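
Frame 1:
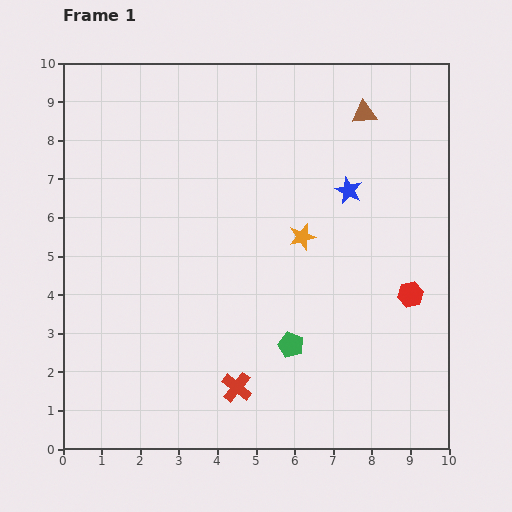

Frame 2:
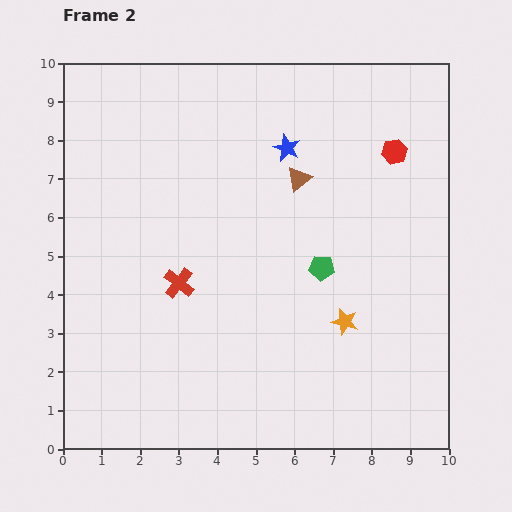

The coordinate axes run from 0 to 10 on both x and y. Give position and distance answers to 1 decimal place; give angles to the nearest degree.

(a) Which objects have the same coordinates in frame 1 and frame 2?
none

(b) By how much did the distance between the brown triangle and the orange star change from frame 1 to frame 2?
+0.3

Distance in frame 1: 3.6. Distance in frame 2: 3.9.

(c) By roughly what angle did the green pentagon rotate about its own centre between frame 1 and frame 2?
17° counter-clockwise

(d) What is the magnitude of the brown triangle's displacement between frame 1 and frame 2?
2.4

The brown triangle moved from (7.8, 8.7) to (6.1, 7.0), a distance of √(1.7² + 1.7²) ≈ 2.4.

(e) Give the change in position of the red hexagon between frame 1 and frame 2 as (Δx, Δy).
(-0.4, 3.7)

The red hexagon was at (9.0, 4.0) in frame 1 and (8.6, 7.7) in frame 2.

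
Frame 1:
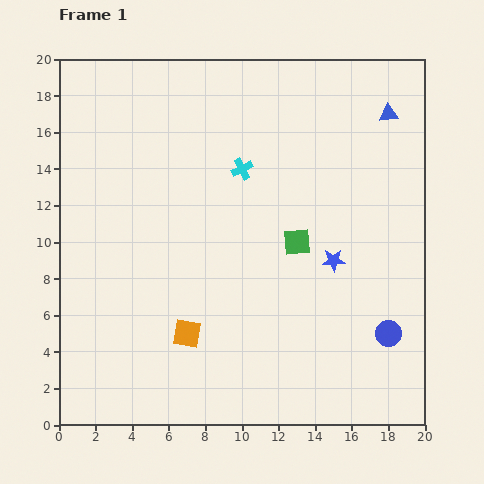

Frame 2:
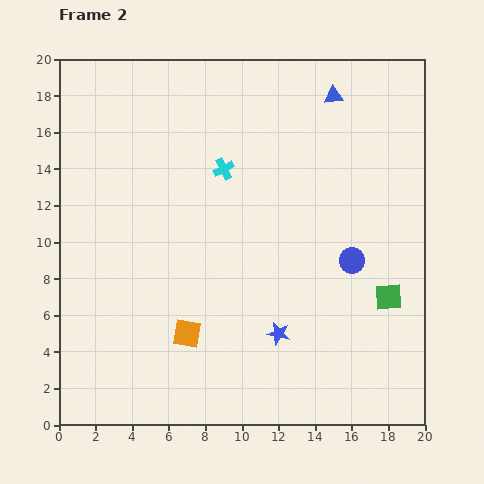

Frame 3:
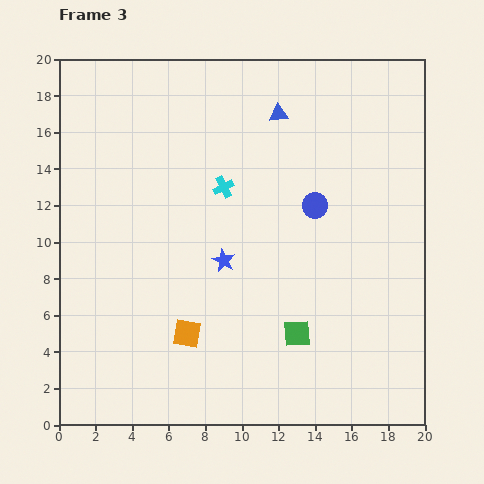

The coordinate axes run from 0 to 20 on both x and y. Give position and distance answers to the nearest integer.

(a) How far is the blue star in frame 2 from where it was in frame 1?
5

The blue star moved from (15, 9) to (12, 5), a distance of √(3² + 4²) ≈ 5.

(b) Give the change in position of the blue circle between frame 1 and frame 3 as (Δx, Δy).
(-4, 7)

The blue circle was at (18, 5) in frame 1 and (14, 12) in frame 3.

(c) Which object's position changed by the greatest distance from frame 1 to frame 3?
the blue circle

(moved 8; next 6)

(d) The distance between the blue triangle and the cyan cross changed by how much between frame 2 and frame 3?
-2

Distance in frame 2: 7. Distance in frame 3: 5.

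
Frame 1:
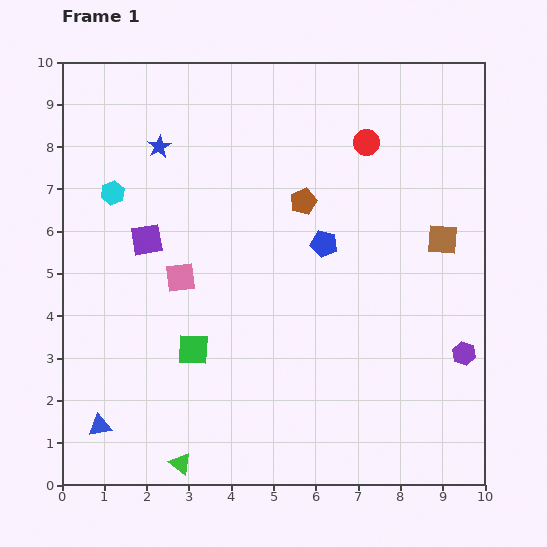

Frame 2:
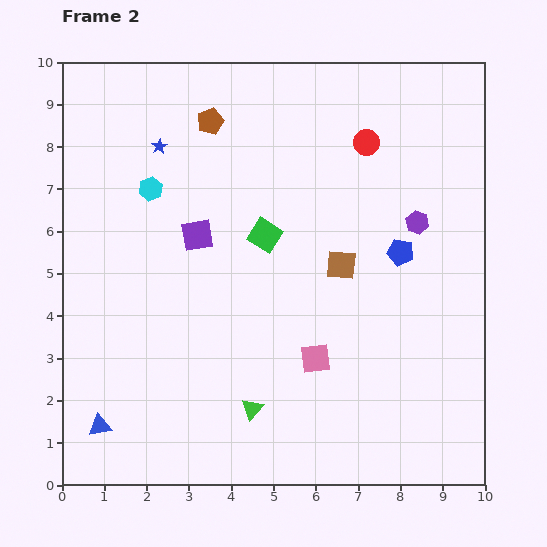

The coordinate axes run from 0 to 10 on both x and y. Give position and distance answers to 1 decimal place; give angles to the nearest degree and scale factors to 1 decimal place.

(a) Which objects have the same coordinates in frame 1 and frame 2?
the red circle, the blue star, the blue triangle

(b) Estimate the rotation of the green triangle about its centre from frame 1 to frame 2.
34° clockwise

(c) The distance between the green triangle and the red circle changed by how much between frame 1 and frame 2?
-1.9

Distance in frame 1: 8.8. Distance in frame 2: 6.9.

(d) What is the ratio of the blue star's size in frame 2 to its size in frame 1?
0.6×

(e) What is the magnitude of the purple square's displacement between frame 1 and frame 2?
1.2

The purple square moved from (2.0, 5.8) to (3.2, 5.9), a distance of √(1.2² + 0.1²) ≈ 1.2.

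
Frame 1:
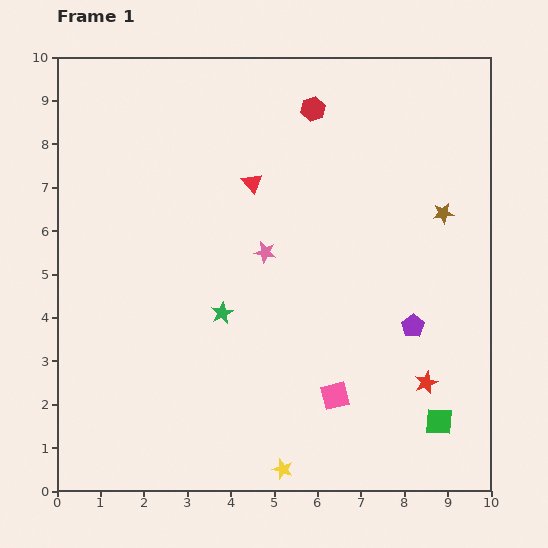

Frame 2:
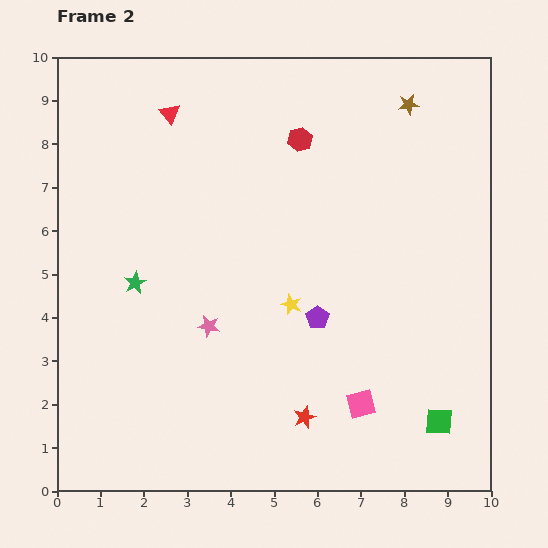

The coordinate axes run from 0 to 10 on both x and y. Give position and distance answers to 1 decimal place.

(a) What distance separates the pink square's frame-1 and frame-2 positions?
0.6

The pink square moved from (6.4, 2.2) to (7.0, 2.0), a distance of √(0.6² + 0.2²) ≈ 0.6.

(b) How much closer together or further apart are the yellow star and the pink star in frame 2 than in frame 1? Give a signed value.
-3.0

Distance in frame 1: 5.0. Distance in frame 2: 2.0.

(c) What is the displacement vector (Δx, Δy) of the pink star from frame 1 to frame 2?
(-1.3, -1.7)

The pink star was at (4.8, 5.5) in frame 1 and (3.5, 3.8) in frame 2.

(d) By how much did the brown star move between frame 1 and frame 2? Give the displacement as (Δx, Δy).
(-0.8, 2.5)

The brown star was at (8.9, 6.4) in frame 1 and (8.1, 8.9) in frame 2.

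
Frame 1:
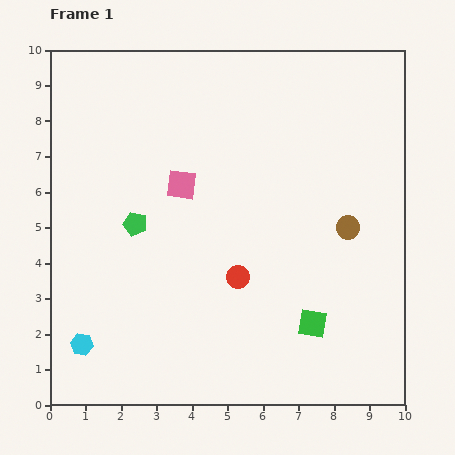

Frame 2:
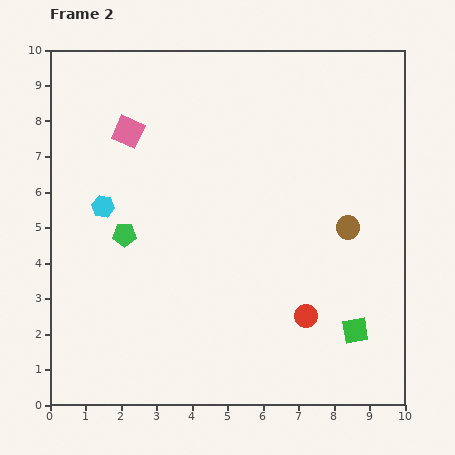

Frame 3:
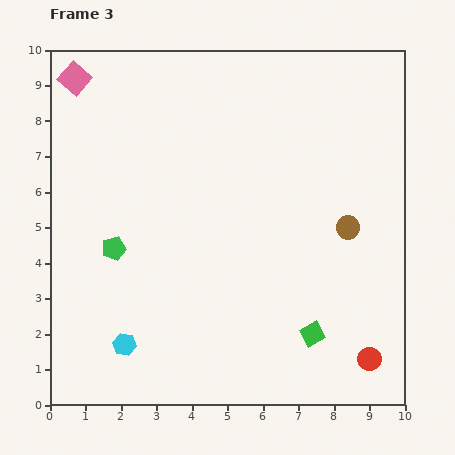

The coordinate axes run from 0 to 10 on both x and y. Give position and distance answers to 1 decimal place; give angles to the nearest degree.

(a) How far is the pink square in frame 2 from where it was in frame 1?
2.1

The pink square moved from (3.7, 6.2) to (2.2, 7.7), a distance of √(1.5² + 1.5²) ≈ 2.1.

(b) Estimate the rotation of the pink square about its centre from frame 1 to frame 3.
33° clockwise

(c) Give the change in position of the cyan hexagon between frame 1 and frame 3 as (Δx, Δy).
(1.2, 0.0)

The cyan hexagon was at (0.9, 1.7) in frame 1 and (2.1, 1.7) in frame 3.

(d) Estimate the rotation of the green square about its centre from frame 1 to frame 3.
38° counter-clockwise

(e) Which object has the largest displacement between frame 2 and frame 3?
the cyan hexagon

(moved 3.9; next 2.2)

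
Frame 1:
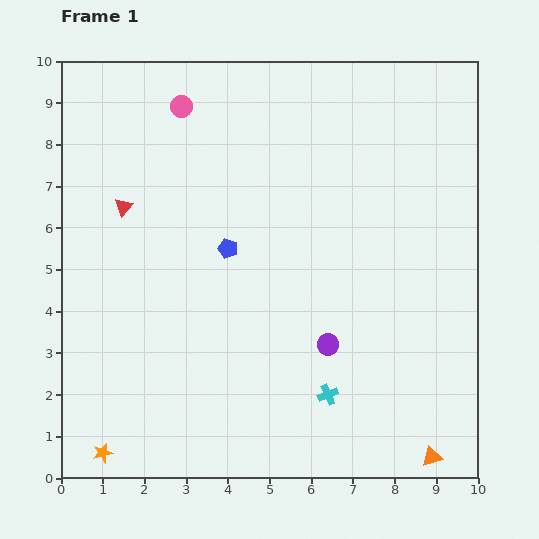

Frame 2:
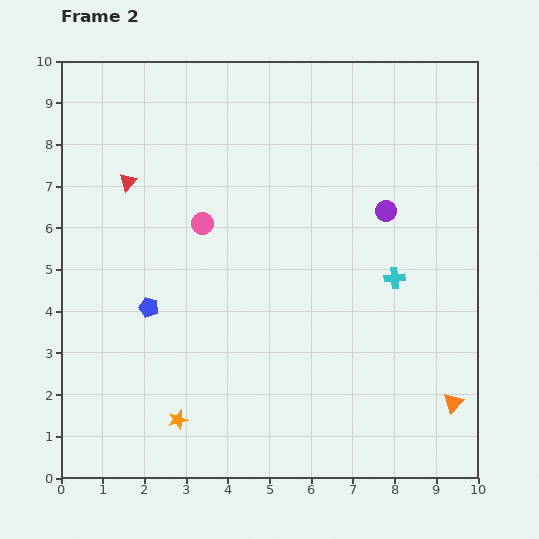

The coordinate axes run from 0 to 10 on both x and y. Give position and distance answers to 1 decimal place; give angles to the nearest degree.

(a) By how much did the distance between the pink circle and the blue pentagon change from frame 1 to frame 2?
-1.2

Distance in frame 1: 3.6. Distance in frame 2: 2.4.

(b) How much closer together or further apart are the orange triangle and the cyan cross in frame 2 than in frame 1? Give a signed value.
+0.4

Distance in frame 1: 2.9. Distance in frame 2: 3.3.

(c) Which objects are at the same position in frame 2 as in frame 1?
none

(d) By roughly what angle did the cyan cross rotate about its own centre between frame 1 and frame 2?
18° clockwise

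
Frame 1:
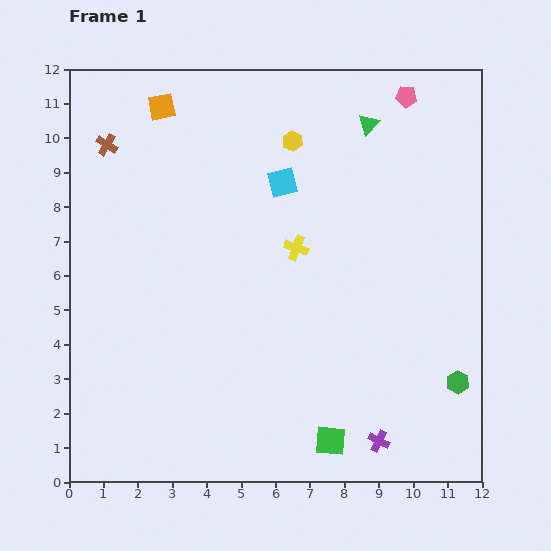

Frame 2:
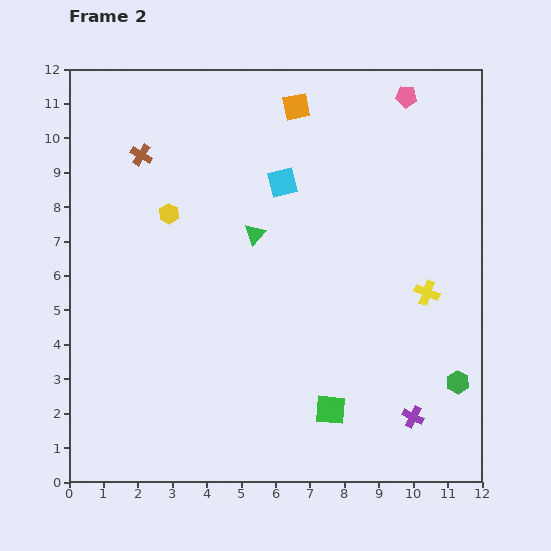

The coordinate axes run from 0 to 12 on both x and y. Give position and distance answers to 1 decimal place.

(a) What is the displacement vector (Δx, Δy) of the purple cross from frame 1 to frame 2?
(1.0, 0.7)

The purple cross was at (9.0, 1.2) in frame 1 and (10.0, 1.9) in frame 2.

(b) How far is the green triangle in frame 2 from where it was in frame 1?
4.6

The green triangle moved from (8.7, 10.4) to (5.4, 7.2), a distance of √(3.3² + 3.2²) ≈ 4.6.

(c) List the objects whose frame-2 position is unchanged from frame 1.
the pink pentagon, the cyan square, the green hexagon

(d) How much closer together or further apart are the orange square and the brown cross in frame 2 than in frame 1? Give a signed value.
+2.8

Distance in frame 1: 1.9. Distance in frame 2: 4.7.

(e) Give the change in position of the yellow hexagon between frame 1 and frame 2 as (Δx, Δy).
(-3.6, -2.1)

The yellow hexagon was at (6.5, 9.9) in frame 1 and (2.9, 7.8) in frame 2.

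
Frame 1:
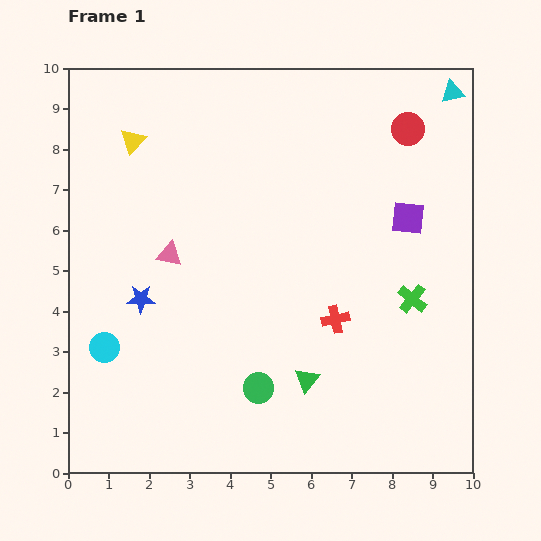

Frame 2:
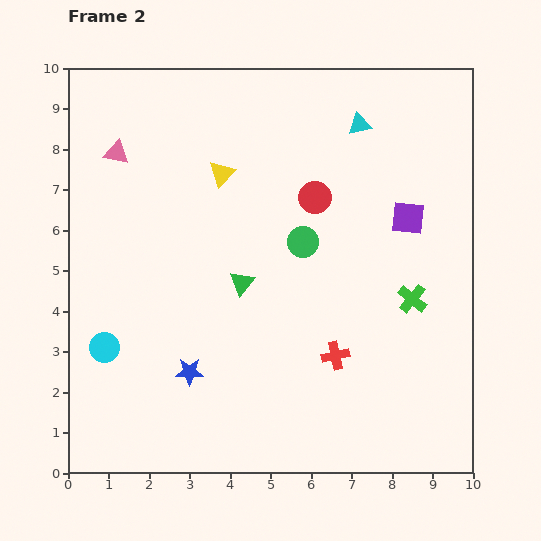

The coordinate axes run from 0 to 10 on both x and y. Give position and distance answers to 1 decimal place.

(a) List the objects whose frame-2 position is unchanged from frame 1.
the green cross, the cyan circle, the purple square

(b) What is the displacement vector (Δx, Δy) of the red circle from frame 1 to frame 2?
(-2.3, -1.7)

The red circle was at (8.4, 8.5) in frame 1 and (6.1, 6.8) in frame 2.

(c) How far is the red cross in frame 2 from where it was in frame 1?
0.9

The red cross moved from (6.6, 3.8) to (6.6, 2.9), a distance of √(0.0² + 0.9²) ≈ 0.9.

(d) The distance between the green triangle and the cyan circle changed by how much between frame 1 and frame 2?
-1.3

Distance in frame 1: 5.1. Distance in frame 2: 3.8.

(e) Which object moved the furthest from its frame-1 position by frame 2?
the green circle

(moved 3.8; next 2.9)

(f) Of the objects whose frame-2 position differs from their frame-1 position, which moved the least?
the red cross

(moved 0.9)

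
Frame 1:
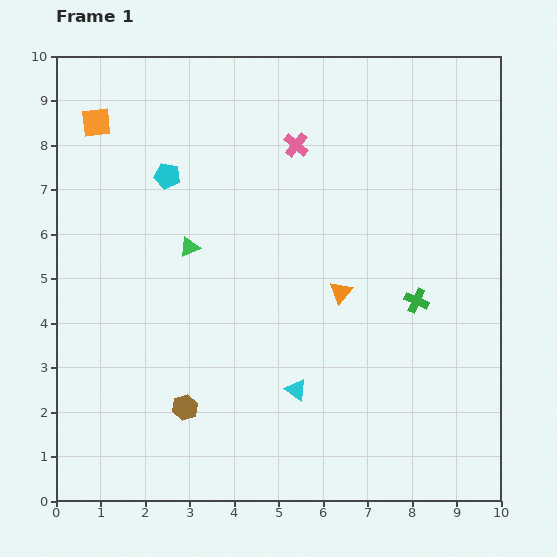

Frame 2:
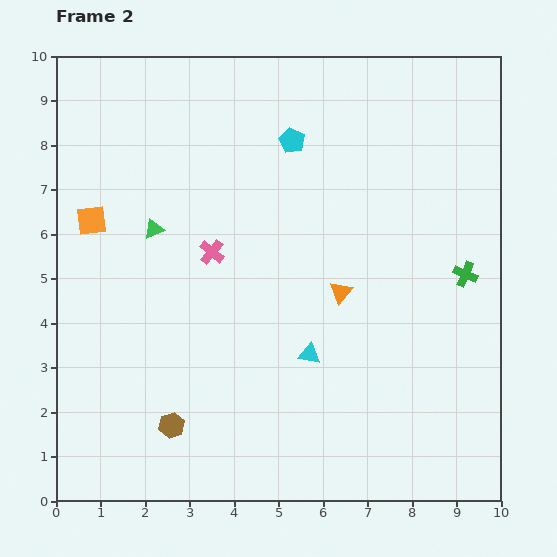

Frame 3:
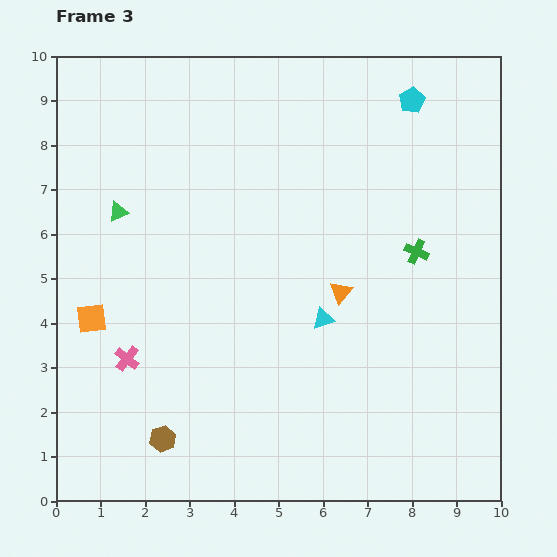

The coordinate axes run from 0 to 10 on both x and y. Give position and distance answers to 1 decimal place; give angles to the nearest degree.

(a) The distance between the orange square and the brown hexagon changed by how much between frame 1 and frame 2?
-1.8

Distance in frame 1: 6.7. Distance in frame 2: 4.9.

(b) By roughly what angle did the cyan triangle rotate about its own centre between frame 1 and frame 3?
53° counter-clockwise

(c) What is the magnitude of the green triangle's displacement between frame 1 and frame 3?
1.8

The green triangle moved from (3.0, 5.7) to (1.4, 6.5), a distance of √(1.6² + 0.8²) ≈ 1.8.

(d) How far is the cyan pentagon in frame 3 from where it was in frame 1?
5.8

The cyan pentagon moved from (2.5, 7.3) to (8.0, 9.0), a distance of √(5.5² + 1.7²) ≈ 5.8.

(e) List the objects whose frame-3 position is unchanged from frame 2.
the orange triangle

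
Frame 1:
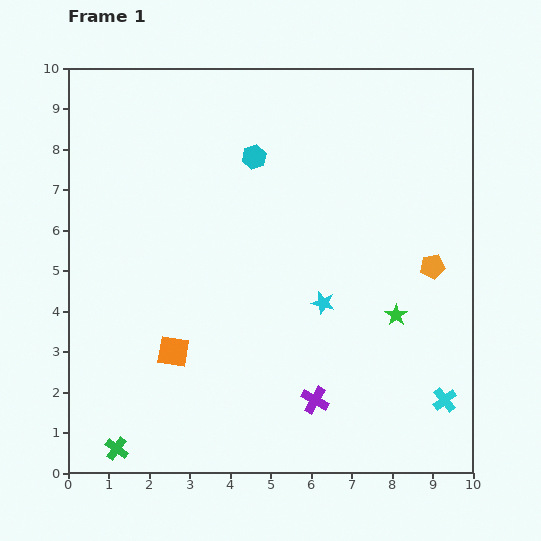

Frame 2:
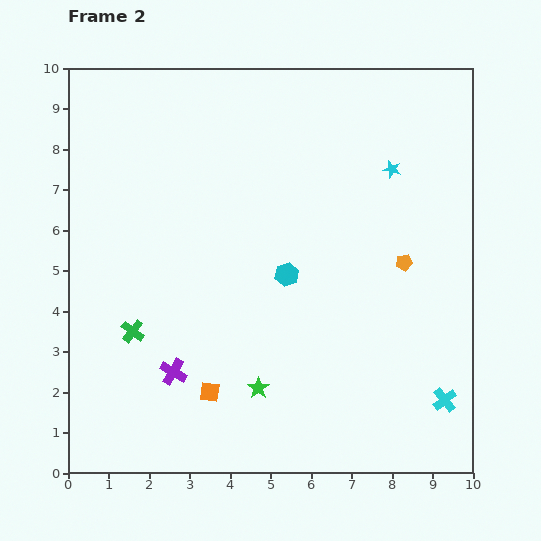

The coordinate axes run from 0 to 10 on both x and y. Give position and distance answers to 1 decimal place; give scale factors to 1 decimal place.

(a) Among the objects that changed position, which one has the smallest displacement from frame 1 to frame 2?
the orange pentagon

(moved 0.7)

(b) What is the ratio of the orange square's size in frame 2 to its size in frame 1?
0.6×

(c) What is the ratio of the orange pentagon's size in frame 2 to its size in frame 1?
0.7×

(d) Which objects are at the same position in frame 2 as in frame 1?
the cyan cross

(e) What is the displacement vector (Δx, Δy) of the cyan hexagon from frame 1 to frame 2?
(0.8, -2.9)

The cyan hexagon was at (4.6, 7.8) in frame 1 and (5.4, 4.9) in frame 2.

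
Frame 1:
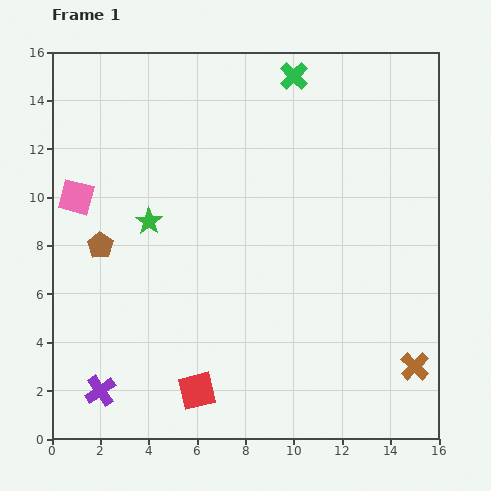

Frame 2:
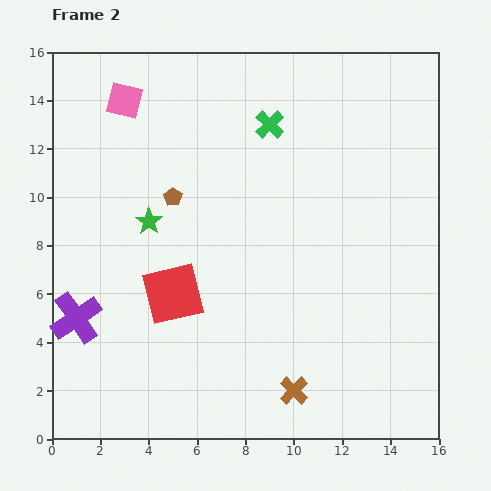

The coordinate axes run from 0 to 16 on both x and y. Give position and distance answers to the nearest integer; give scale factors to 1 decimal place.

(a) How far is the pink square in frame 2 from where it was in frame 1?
4

The pink square moved from (1, 10) to (3, 14), a distance of √(2² + 4²) ≈ 4.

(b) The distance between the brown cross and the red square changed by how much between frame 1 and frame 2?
-3

Distance in frame 1: 9. Distance in frame 2: 6.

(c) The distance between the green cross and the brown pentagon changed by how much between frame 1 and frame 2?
-6

Distance in frame 1: 11. Distance in frame 2: 5.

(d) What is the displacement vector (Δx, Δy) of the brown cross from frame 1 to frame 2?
(-5, -1)

The brown cross was at (15, 3) in frame 1 and (10, 2) in frame 2.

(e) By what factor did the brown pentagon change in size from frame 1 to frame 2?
0.7×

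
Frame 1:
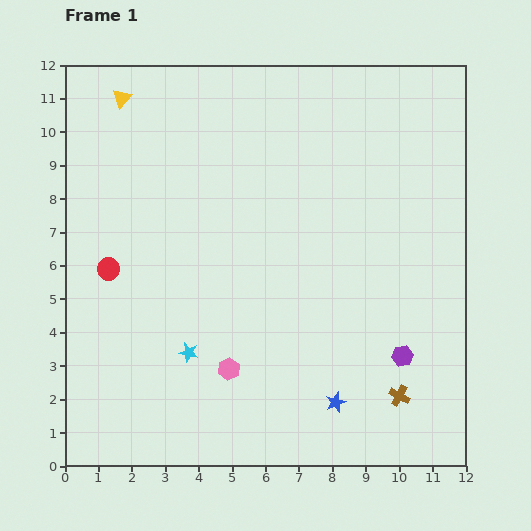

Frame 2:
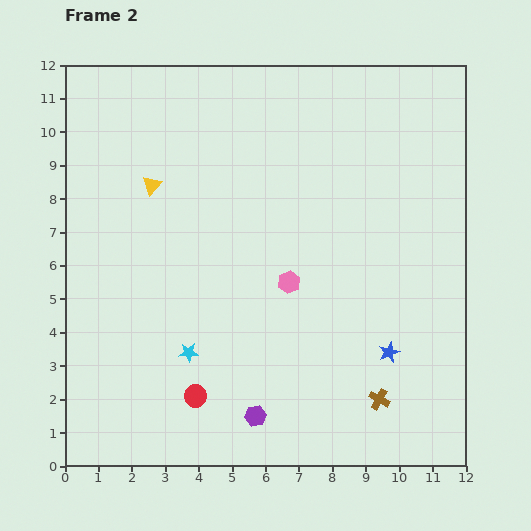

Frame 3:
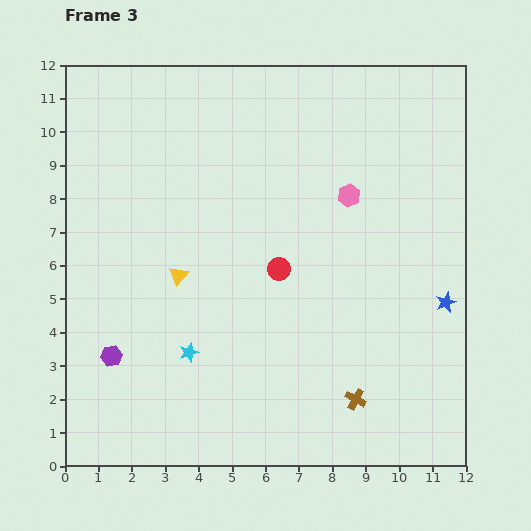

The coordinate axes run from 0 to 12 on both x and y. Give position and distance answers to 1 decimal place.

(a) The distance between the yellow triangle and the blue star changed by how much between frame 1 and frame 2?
-2.4

Distance in frame 1: 11.1. Distance in frame 2: 8.7.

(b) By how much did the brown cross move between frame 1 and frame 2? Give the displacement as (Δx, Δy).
(-0.6, -0.1)

The brown cross was at (10.0, 2.1) in frame 1 and (9.4, 2.0) in frame 2.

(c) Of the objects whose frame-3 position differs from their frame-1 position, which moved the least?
the brown cross

(moved 1.3)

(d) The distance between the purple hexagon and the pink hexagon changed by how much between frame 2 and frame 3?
+4.5

Distance in frame 2: 4.1. Distance in frame 3: 8.6.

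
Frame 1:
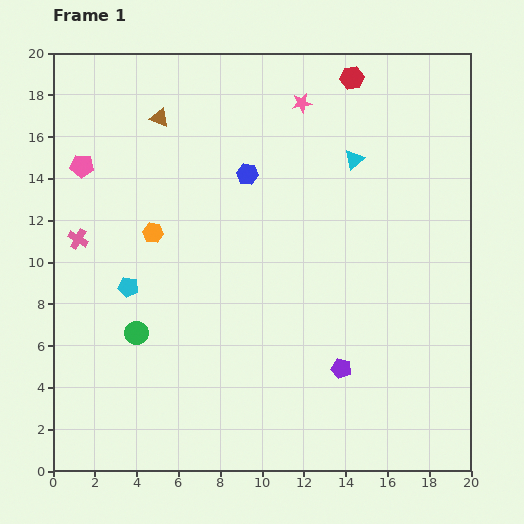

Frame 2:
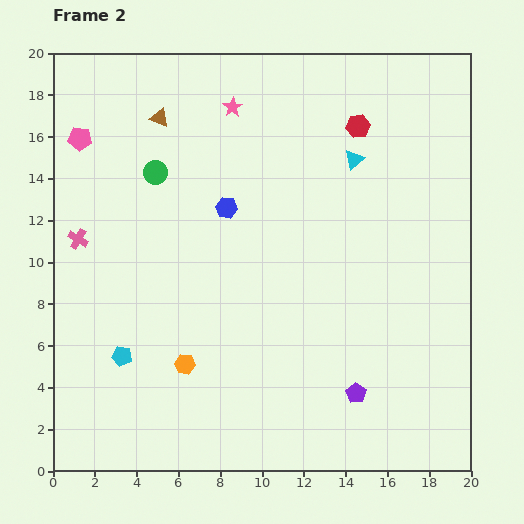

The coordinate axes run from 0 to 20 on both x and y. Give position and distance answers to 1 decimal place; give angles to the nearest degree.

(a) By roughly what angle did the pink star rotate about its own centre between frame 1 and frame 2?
25° counter-clockwise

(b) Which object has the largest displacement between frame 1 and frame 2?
the green circle

(moved 7.8; next 6.5)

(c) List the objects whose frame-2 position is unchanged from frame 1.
the cyan triangle, the brown triangle, the pink cross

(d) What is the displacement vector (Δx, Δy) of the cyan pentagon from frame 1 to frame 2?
(-0.3, -3.3)

The cyan pentagon was at (3.6, 8.8) in frame 1 and (3.3, 5.5) in frame 2.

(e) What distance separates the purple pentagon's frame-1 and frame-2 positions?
1.4

The purple pentagon moved from (13.8, 4.9) to (14.5, 3.7), a distance of √(0.7² + 1.2²) ≈ 1.4.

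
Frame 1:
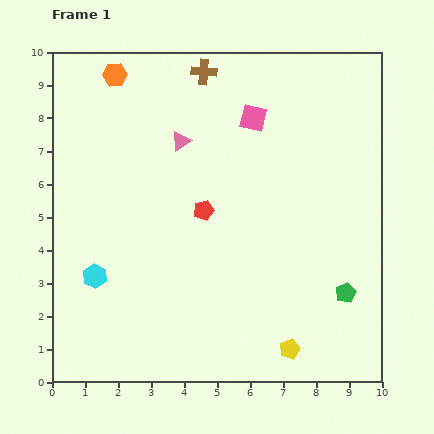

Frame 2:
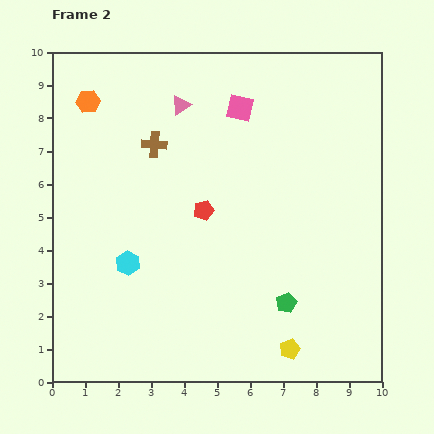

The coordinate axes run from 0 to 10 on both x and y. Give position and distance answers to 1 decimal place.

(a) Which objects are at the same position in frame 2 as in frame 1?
the yellow pentagon, the red pentagon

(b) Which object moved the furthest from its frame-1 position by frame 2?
the brown cross

(moved 2.7; next 1.8)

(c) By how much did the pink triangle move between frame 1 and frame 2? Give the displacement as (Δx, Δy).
(0.0, 1.1)

The pink triangle was at (3.9, 7.3) in frame 1 and (3.9, 8.4) in frame 2.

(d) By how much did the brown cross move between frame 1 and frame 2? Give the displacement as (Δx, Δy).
(-1.5, -2.2)

The brown cross was at (4.6, 9.4) in frame 1 and (3.1, 7.2) in frame 2.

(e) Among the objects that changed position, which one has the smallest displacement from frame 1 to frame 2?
the pink square

(moved 0.5)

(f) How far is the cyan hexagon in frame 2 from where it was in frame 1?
1.1

The cyan hexagon moved from (1.3, 3.2) to (2.3, 3.6), a distance of √(1.0² + 0.4²) ≈ 1.1.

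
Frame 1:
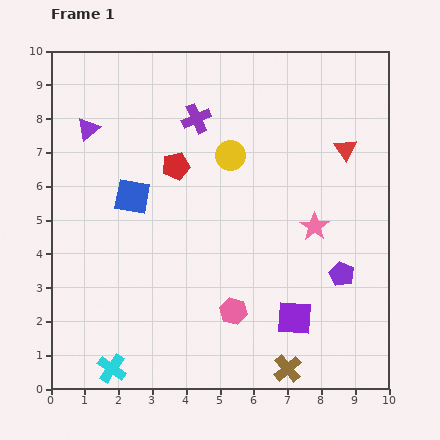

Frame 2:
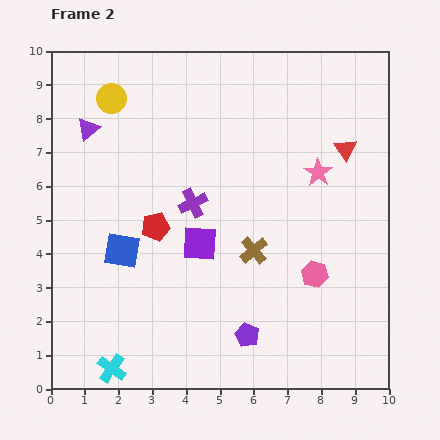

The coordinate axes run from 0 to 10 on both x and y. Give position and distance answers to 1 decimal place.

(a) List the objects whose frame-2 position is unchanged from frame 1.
the red triangle, the cyan cross, the purple triangle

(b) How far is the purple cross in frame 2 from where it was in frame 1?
2.5

The purple cross moved from (4.3, 8.0) to (4.2, 5.5), a distance of √(0.1² + 2.5²) ≈ 2.5.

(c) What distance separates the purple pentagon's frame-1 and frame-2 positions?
3.3

The purple pentagon moved from (8.6, 3.4) to (5.8, 1.6), a distance of √(2.8² + 1.8²) ≈ 3.3.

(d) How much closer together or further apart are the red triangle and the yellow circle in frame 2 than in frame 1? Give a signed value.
+3.7

Distance in frame 1: 3.4. Distance in frame 2: 7.1.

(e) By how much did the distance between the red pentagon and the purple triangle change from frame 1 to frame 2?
+0.7

Distance in frame 1: 2.8. Distance in frame 2: 3.5.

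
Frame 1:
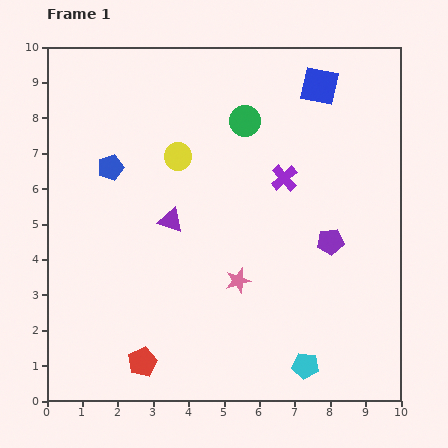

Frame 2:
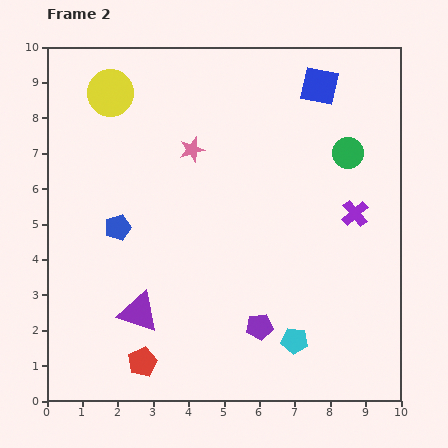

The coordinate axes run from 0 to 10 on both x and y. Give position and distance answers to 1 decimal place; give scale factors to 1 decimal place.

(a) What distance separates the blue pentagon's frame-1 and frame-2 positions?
1.7

The blue pentagon moved from (1.8, 6.6) to (2.0, 4.9), a distance of √(0.2² + 1.7²) ≈ 1.7.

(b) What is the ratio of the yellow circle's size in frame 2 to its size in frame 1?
1.7×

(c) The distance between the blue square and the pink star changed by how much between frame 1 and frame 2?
-2.0

Distance in frame 1: 6.0. Distance in frame 2: 4.0.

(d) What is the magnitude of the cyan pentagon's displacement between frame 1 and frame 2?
0.8

The cyan pentagon moved from (7.3, 1.0) to (7.0, 1.7), a distance of √(0.3² + 0.7²) ≈ 0.8.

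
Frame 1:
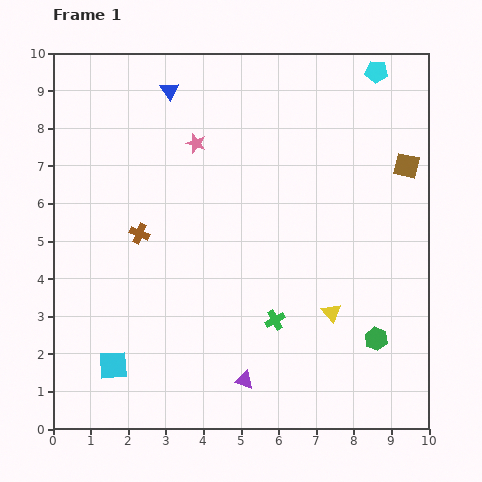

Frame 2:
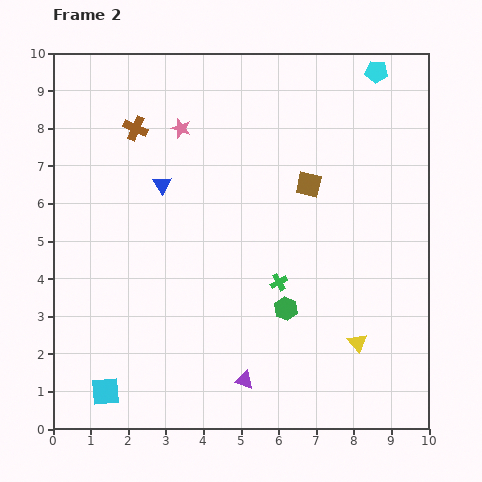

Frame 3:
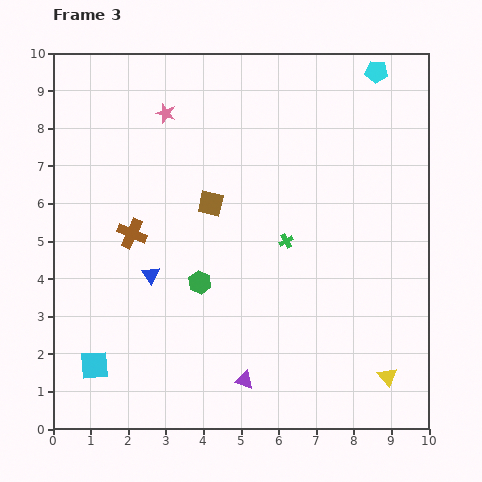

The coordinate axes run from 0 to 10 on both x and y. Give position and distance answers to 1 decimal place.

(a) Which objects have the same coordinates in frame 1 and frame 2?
the cyan pentagon, the purple triangle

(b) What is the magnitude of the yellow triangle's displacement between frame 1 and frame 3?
2.3

The yellow triangle moved from (7.4, 3.1) to (8.9, 1.4), a distance of √(1.5² + 1.7²) ≈ 2.3.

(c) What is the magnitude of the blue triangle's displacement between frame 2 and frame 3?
2.4

The blue triangle moved from (2.9, 6.5) to (2.6, 4.1), a distance of √(0.3² + 2.4²) ≈ 2.4.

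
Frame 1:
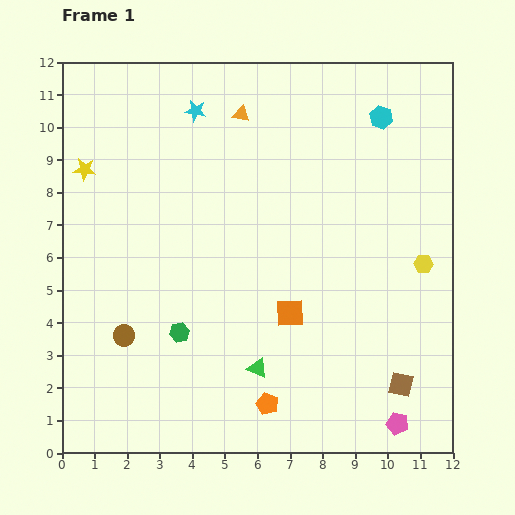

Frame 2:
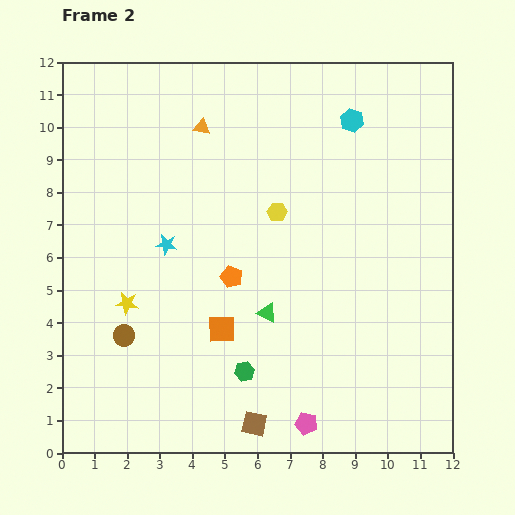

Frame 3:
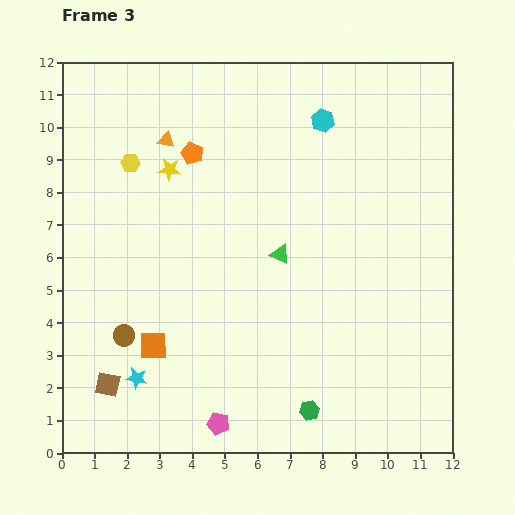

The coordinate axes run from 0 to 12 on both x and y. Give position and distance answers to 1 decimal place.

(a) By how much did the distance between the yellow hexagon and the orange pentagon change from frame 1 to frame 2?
-4.0

Distance in frame 1: 6.4. Distance in frame 2: 2.4.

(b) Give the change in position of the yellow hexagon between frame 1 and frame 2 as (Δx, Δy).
(-4.5, 1.6)

The yellow hexagon was at (11.1, 5.8) in frame 1 and (6.6, 7.4) in frame 2.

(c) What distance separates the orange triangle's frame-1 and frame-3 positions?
2.4

The orange triangle moved from (5.5, 10.4) to (3.2, 9.6), a distance of √(2.3² + 0.8²) ≈ 2.4.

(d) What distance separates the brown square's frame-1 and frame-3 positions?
9.0

The brown square moved from (10.4, 2.1) to (1.4, 2.1), a distance of √(9.0² + 0.0²) ≈ 9.0.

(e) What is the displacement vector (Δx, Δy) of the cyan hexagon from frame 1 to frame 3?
(-1.8, -0.1)

The cyan hexagon was at (9.8, 10.3) in frame 1 and (8.0, 10.2) in frame 3.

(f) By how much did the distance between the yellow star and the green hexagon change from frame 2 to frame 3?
+4.4

Distance in frame 2: 4.2. Distance in frame 3: 8.6.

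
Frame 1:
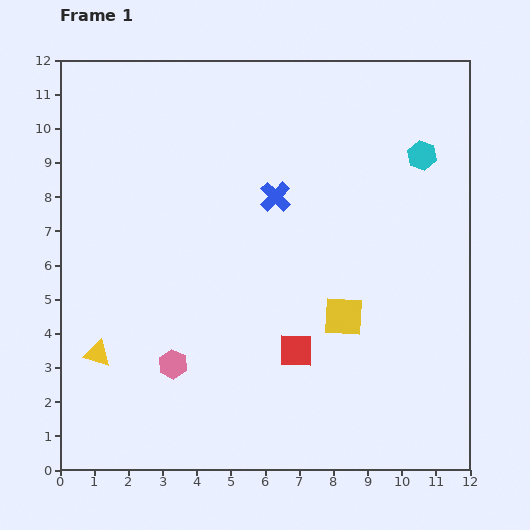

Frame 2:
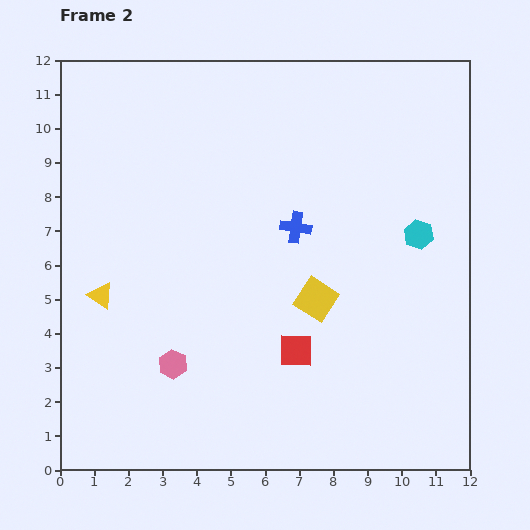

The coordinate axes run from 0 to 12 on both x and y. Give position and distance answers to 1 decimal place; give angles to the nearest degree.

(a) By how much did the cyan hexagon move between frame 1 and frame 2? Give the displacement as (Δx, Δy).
(-0.1, -2.3)

The cyan hexagon was at (10.6, 9.2) in frame 1 and (10.5, 6.9) in frame 2.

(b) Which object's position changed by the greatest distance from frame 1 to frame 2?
the cyan hexagon

(moved 2.3; next 1.7)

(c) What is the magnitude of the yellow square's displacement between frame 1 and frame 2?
0.9

The yellow square moved from (8.3, 4.5) to (7.5, 5.0), a distance of √(0.8² + 0.5²) ≈ 0.9.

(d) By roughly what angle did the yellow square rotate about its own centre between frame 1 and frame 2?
31° clockwise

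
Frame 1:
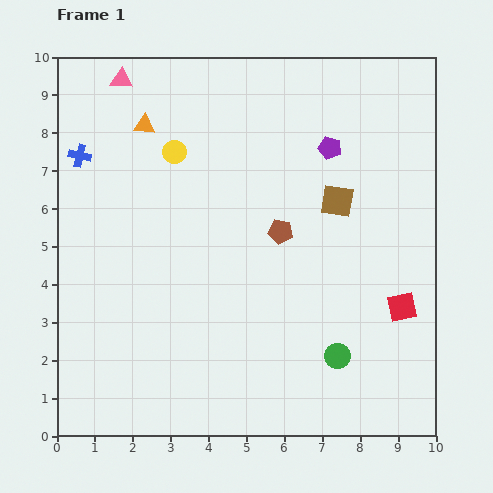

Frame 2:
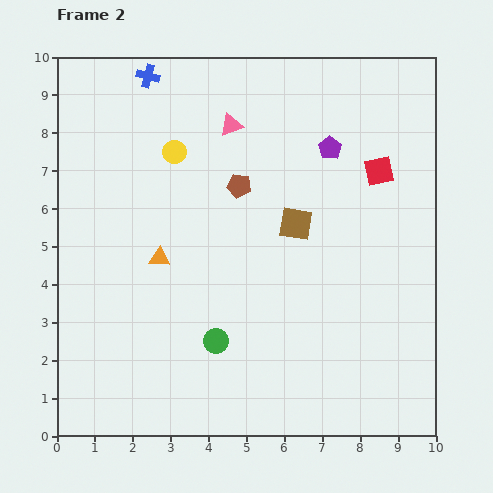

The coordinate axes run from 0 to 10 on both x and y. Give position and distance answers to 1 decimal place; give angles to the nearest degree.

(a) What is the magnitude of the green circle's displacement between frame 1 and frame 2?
3.2

The green circle moved from (7.4, 2.1) to (4.2, 2.5), a distance of √(3.2² + 0.4²) ≈ 3.2.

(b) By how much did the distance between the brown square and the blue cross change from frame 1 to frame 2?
-1.4

Distance in frame 1: 6.9. Distance in frame 2: 5.5.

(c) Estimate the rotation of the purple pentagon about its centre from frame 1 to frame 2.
22° clockwise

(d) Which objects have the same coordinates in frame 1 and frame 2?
the yellow circle, the purple pentagon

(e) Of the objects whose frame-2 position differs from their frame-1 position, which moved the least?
the brown square

(moved 1.3)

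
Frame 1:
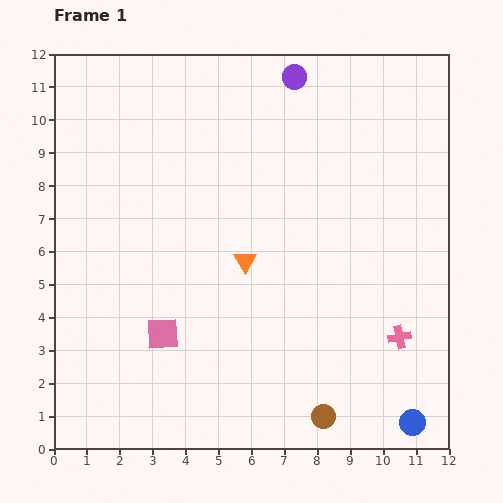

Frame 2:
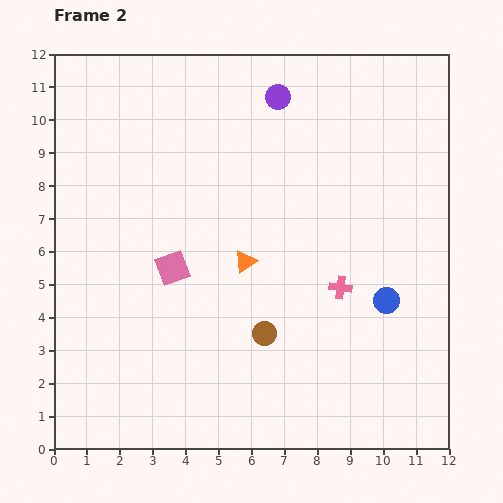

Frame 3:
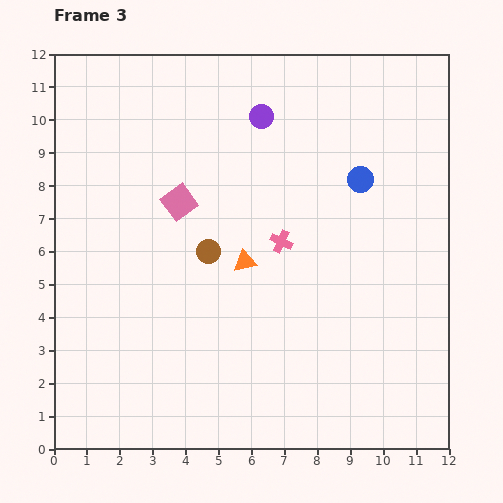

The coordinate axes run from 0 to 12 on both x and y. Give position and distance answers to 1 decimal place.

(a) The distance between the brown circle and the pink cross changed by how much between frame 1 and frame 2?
-0.6

Distance in frame 1: 3.3. Distance in frame 2: 2.7.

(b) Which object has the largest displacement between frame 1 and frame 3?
the blue circle

(moved 7.6; next 6.1)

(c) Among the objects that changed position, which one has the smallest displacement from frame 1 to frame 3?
the purple circle

(moved 1.6)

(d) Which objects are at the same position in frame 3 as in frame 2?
the orange triangle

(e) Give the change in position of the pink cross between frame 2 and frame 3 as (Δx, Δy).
(-1.8, 1.4)

The pink cross was at (8.7, 4.9) in frame 2 and (6.9, 6.3) in frame 3.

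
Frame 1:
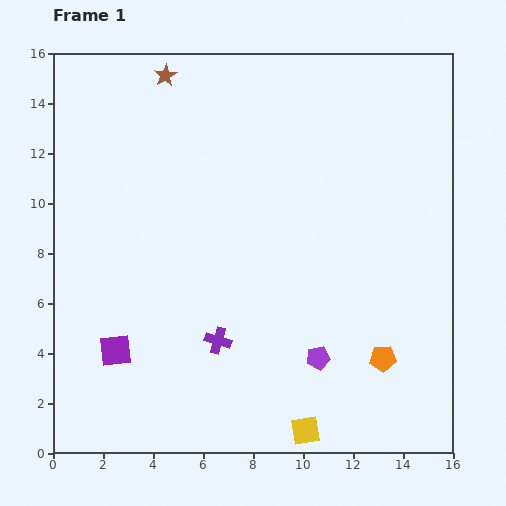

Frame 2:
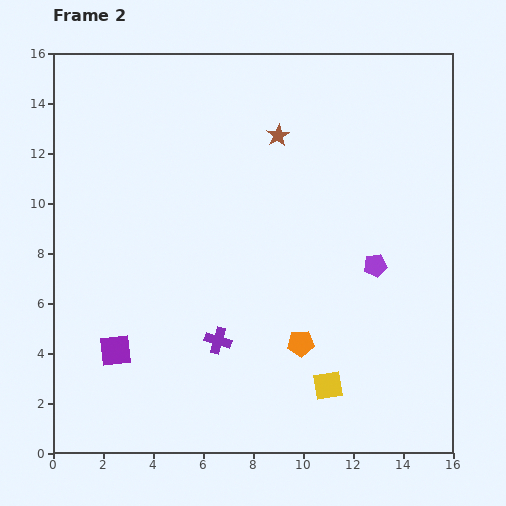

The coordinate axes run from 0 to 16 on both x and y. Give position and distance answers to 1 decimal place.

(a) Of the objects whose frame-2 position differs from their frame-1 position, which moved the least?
the yellow square

(moved 2.0)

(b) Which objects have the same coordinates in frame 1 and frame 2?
the purple square, the purple cross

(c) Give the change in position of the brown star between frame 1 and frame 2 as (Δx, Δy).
(4.5, -2.4)

The brown star was at (4.5, 15.1) in frame 1 and (9.0, 12.7) in frame 2.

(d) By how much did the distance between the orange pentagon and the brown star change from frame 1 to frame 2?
-6.0

Distance in frame 1: 14.3. Distance in frame 2: 8.3.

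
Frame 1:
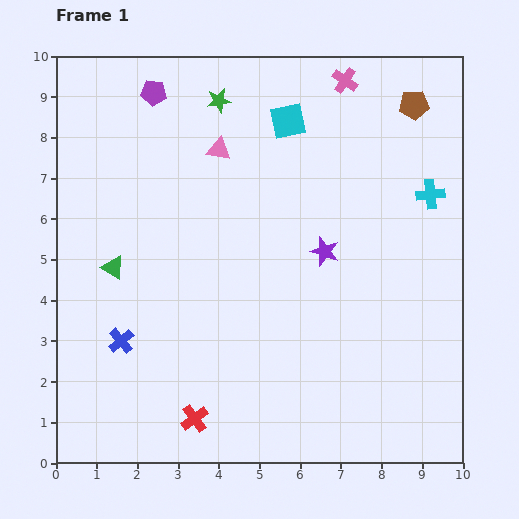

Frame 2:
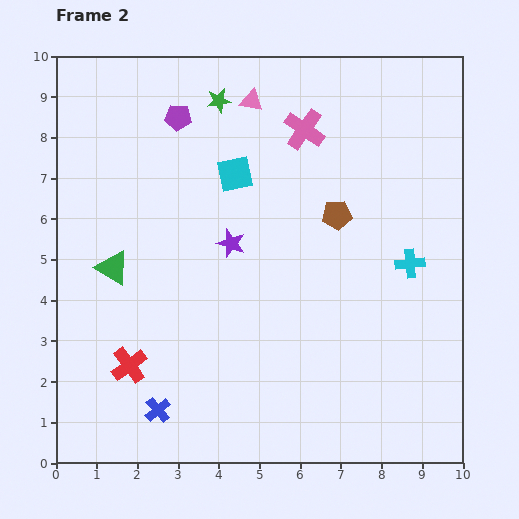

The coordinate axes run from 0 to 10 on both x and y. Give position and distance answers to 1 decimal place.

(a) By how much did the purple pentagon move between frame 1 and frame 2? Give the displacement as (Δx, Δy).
(0.6, -0.6)

The purple pentagon was at (2.4, 9.1) in frame 1 and (3.0, 8.5) in frame 2.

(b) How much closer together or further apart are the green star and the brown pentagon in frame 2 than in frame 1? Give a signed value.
-0.8

Distance in frame 1: 4.8. Distance in frame 2: 4.0.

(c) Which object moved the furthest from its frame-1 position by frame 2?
the brown pentagon

(moved 3.3; next 2.3)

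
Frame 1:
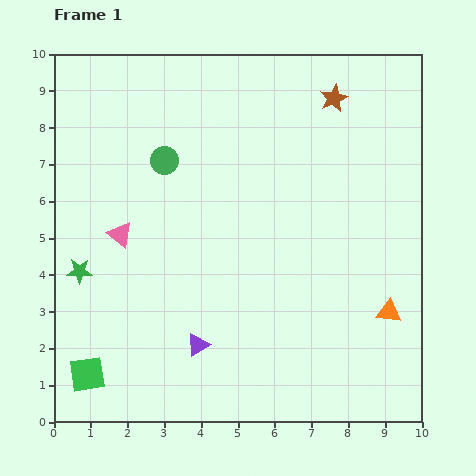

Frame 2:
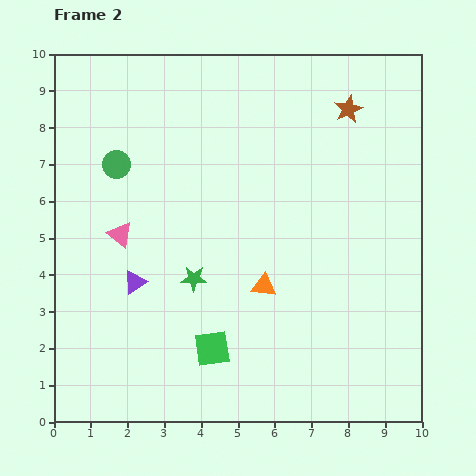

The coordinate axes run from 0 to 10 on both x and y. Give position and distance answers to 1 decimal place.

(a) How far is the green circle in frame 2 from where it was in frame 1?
1.3

The green circle moved from (3.0, 7.1) to (1.7, 7.0), a distance of √(1.3² + 0.1²) ≈ 1.3.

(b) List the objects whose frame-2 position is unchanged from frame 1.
the pink triangle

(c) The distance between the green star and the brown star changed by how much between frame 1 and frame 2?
-2.1

Distance in frame 1: 8.3. Distance in frame 2: 6.2.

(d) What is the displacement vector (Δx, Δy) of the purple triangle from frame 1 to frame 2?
(-1.7, 1.7)

The purple triangle was at (3.9, 2.1) in frame 1 and (2.2, 3.8) in frame 2.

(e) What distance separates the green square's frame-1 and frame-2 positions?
3.5

The green square moved from (0.9, 1.3) to (4.3, 2.0), a distance of √(3.4² + 0.7²) ≈ 3.5.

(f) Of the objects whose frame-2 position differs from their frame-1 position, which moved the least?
the brown star

(moved 0.5)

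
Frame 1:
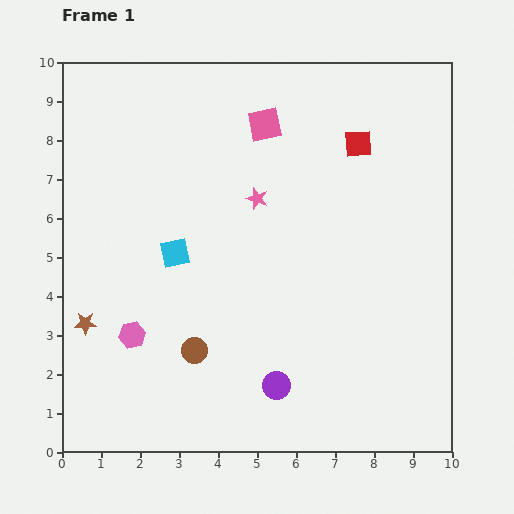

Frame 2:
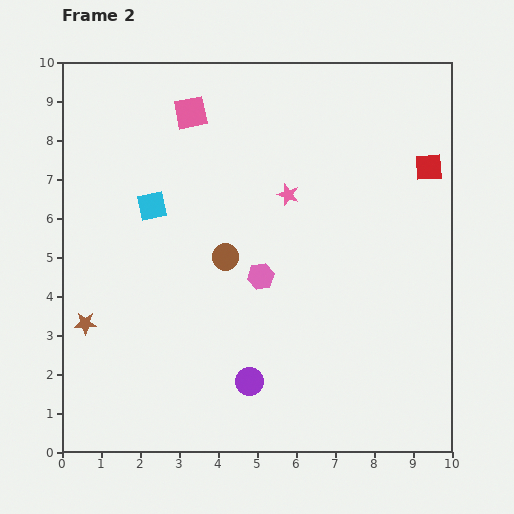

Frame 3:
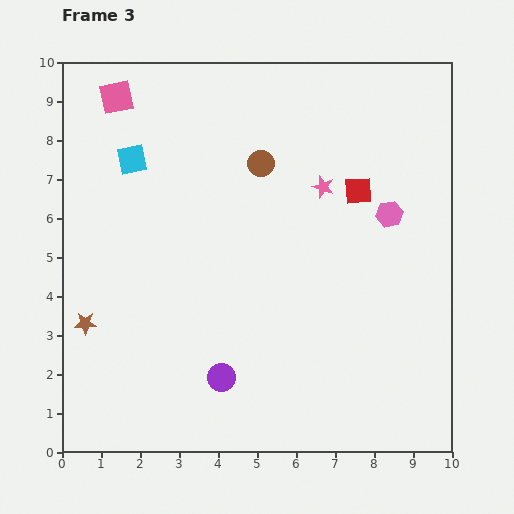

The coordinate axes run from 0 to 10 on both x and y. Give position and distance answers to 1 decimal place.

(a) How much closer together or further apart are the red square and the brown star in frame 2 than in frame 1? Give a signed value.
+1.3

Distance in frame 1: 8.4. Distance in frame 2: 9.7.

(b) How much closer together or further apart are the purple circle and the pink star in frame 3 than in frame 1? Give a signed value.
+0.7

Distance in frame 1: 4.8. Distance in frame 3: 5.5.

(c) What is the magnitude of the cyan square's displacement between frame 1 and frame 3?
2.6

The cyan square moved from (2.9, 5.1) to (1.8, 7.5), a distance of √(1.1² + 2.4²) ≈ 2.6.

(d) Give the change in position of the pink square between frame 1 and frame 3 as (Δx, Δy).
(-3.8, 0.7)

The pink square was at (5.2, 8.4) in frame 1 and (1.4, 9.1) in frame 3.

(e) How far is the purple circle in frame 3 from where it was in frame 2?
0.7

The purple circle moved from (4.8, 1.8) to (4.1, 1.9), a distance of √(0.7² + 0.1²) ≈ 0.7.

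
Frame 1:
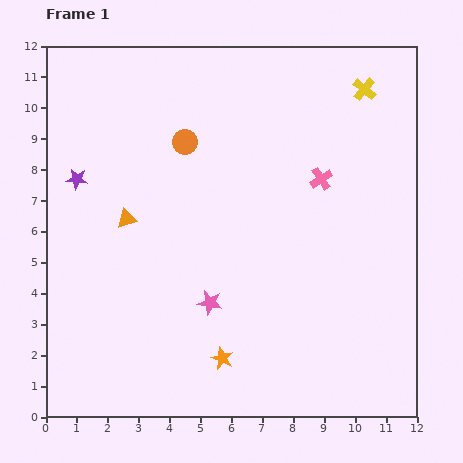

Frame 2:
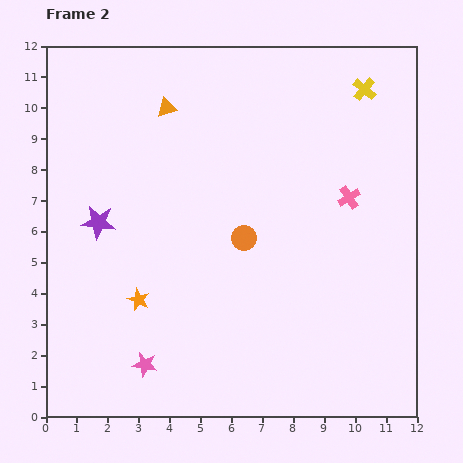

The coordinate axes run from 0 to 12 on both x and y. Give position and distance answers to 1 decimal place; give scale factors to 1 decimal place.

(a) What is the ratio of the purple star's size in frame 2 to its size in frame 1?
1.6×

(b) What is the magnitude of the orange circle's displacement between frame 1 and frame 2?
3.6

The orange circle moved from (4.5, 8.9) to (6.4, 5.8), a distance of √(1.9² + 3.1²) ≈ 3.6.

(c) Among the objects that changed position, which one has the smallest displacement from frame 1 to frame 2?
the pink cross

(moved 1.1)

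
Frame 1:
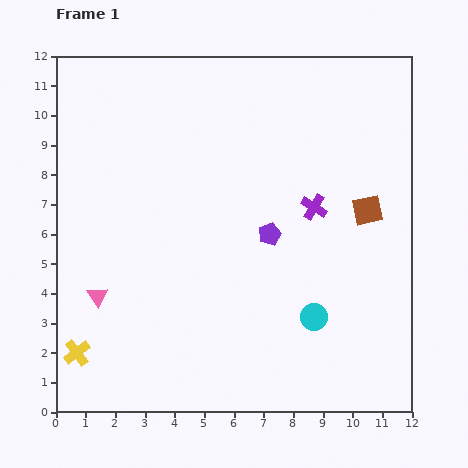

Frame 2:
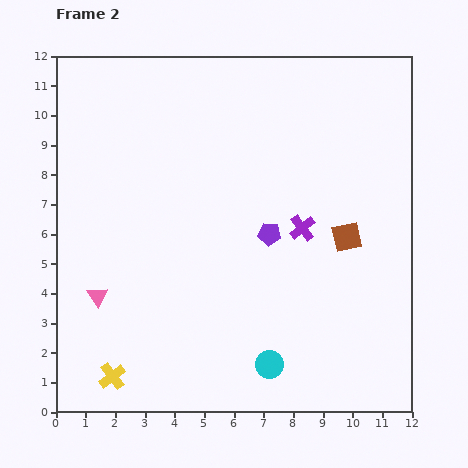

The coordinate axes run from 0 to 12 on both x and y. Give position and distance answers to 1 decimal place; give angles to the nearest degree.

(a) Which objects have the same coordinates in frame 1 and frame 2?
the pink triangle, the purple pentagon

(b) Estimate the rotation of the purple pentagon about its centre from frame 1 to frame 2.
26° clockwise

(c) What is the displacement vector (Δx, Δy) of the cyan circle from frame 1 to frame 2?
(-1.5, -1.6)

The cyan circle was at (8.7, 3.2) in frame 1 and (7.2, 1.6) in frame 2.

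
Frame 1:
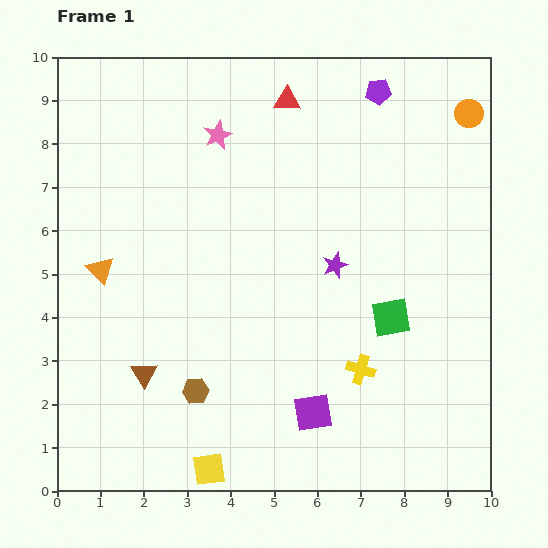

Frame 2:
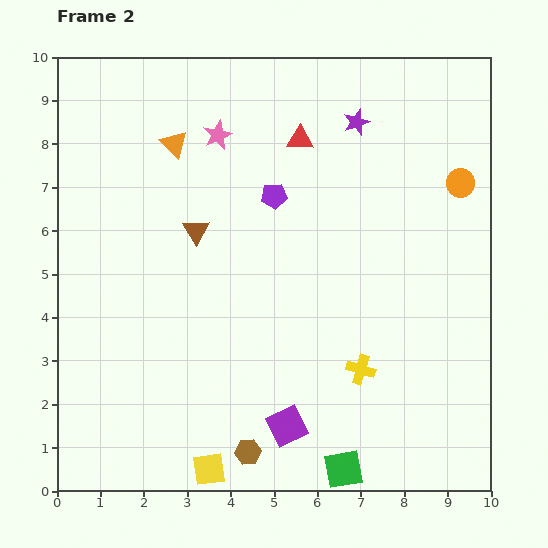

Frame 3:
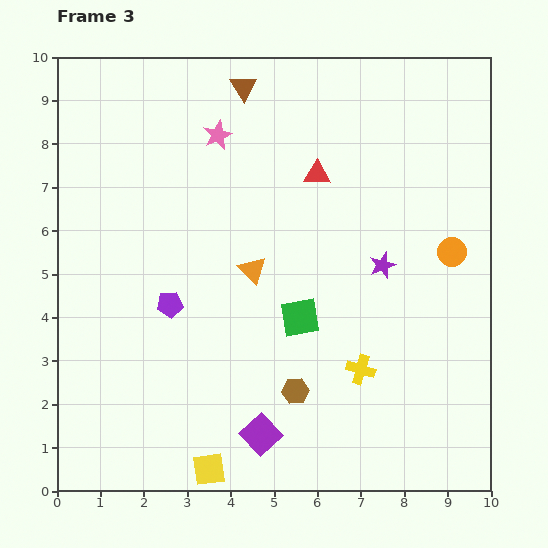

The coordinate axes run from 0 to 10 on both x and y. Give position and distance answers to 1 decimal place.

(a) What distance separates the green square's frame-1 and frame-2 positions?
3.7

The green square moved from (7.7, 4.0) to (6.6, 0.5), a distance of √(1.1² + 3.5²) ≈ 3.7.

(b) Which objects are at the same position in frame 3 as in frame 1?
the pink star, the yellow square, the yellow cross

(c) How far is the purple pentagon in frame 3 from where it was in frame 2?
3.5

The purple pentagon moved from (5.0, 6.8) to (2.6, 4.3), a distance of √(2.4² + 2.5²) ≈ 3.5.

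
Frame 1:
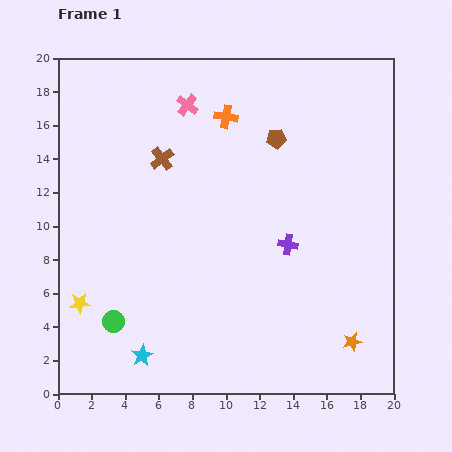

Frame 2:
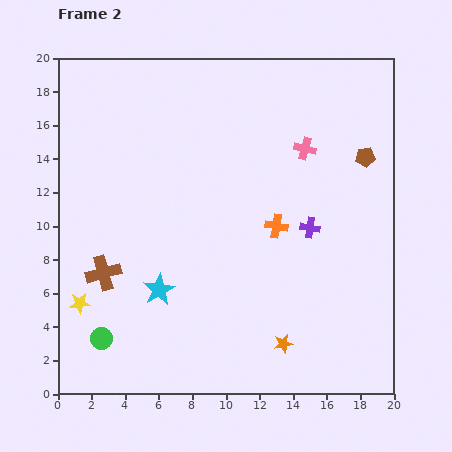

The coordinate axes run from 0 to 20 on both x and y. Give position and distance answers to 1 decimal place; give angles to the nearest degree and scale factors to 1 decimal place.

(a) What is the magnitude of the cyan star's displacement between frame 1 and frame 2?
4.0

The cyan star moved from (5.0, 2.3) to (6.0, 6.2), a distance of √(1.0² + 3.9²) ≈ 4.0.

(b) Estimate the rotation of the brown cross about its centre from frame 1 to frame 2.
22° clockwise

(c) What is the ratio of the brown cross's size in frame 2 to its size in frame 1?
1.5×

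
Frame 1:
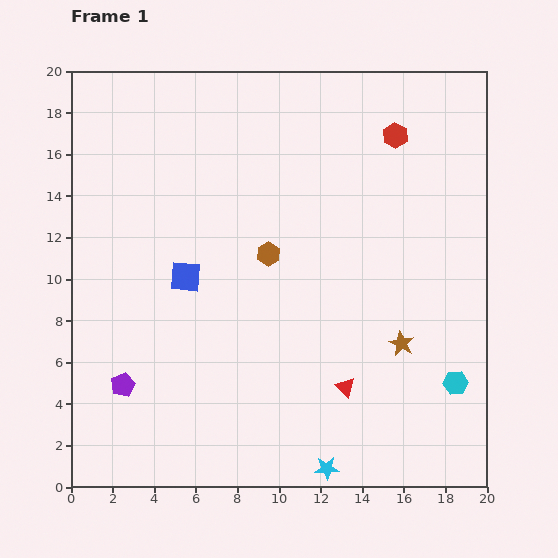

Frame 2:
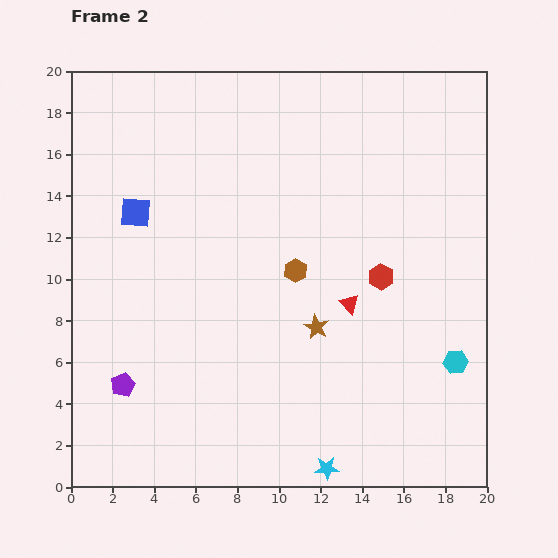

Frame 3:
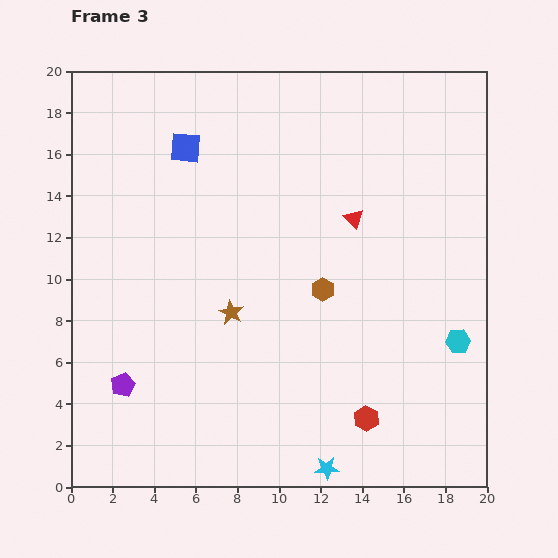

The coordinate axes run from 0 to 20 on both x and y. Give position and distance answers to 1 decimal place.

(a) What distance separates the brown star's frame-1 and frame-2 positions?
4.2

The brown star moved from (15.9, 6.9) to (11.8, 7.7), a distance of √(4.1² + 0.8²) ≈ 4.2.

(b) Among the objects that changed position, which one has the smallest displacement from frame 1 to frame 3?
the cyan hexagon

(moved 2.0)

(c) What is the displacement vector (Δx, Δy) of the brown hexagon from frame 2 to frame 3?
(1.3, -0.9)

The brown hexagon was at (10.8, 10.4) in frame 2 and (12.1, 9.5) in frame 3.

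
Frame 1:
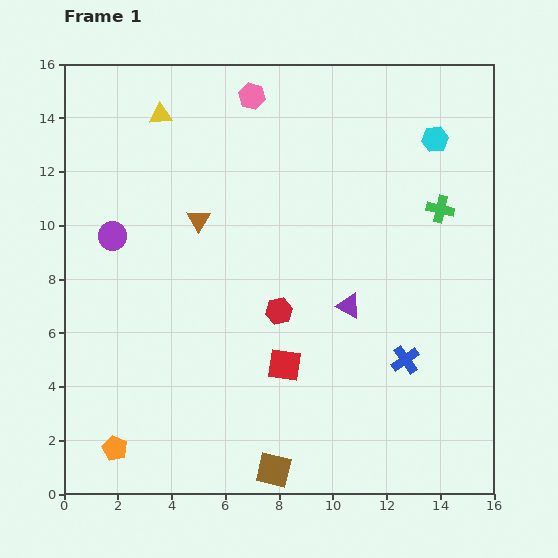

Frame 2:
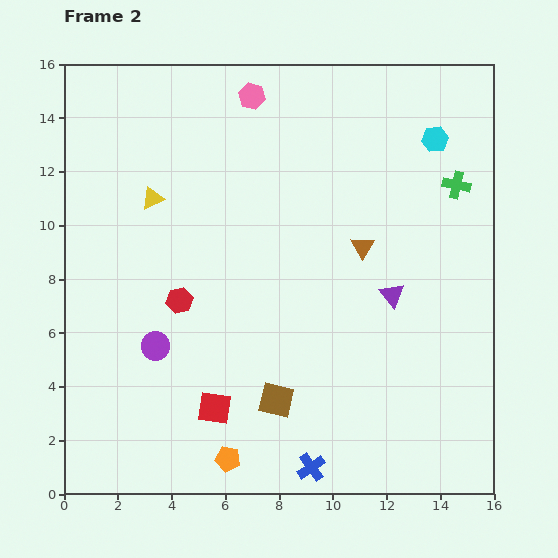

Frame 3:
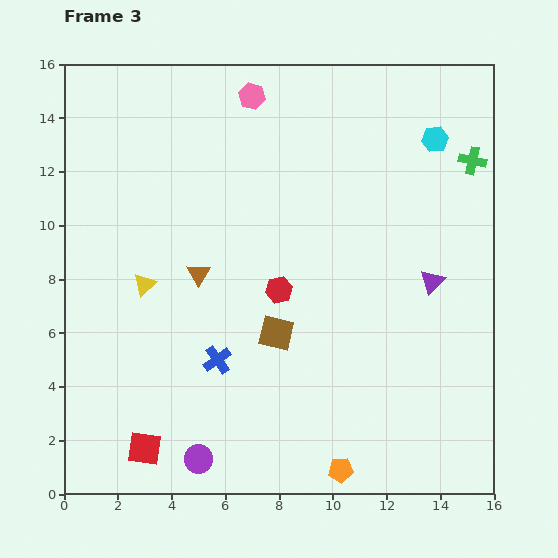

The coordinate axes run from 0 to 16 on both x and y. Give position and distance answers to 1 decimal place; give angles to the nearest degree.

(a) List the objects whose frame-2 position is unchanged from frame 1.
the cyan hexagon, the pink hexagon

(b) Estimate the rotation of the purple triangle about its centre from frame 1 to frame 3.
47° clockwise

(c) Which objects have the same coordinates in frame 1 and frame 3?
the cyan hexagon, the pink hexagon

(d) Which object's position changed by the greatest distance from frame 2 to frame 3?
the brown triangle

(moved 6.2; next 5.3)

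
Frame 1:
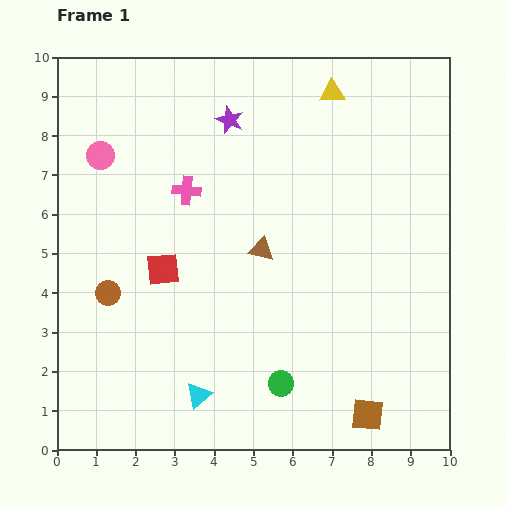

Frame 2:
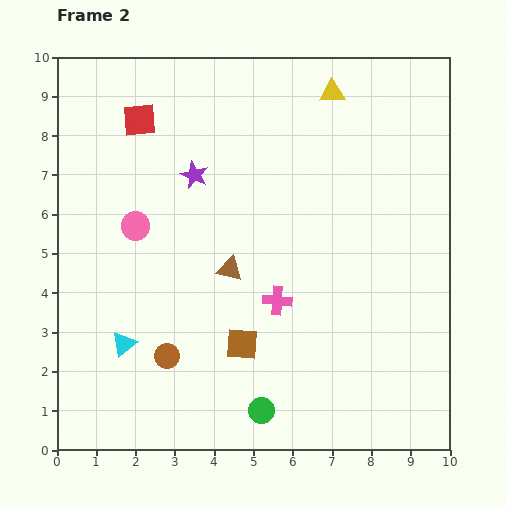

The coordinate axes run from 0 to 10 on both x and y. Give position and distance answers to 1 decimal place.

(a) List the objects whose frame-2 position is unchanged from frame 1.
the yellow triangle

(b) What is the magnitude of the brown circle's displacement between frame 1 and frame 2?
2.2

The brown circle moved from (1.3, 4.0) to (2.8, 2.4), a distance of √(1.5² + 1.6²) ≈ 2.2.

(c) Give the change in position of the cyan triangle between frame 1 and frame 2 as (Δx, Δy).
(-1.9, 1.3)

The cyan triangle was at (3.6, 1.4) in frame 1 and (1.7, 2.7) in frame 2.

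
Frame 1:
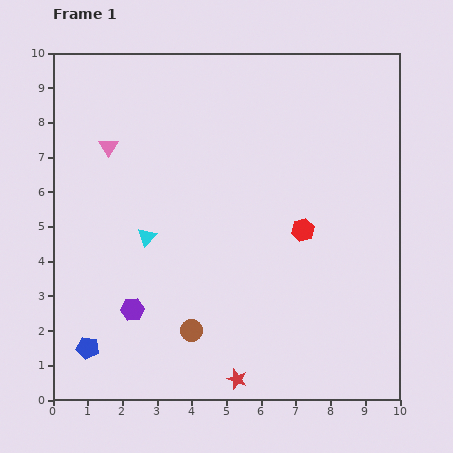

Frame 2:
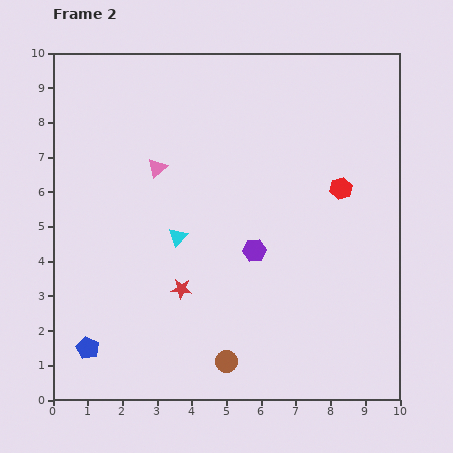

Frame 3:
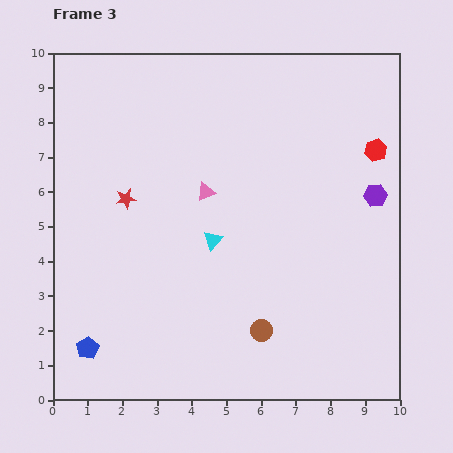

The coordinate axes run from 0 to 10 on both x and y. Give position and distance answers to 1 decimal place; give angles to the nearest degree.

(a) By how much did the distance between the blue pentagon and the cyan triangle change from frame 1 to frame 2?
+0.5

Distance in frame 1: 3.6. Distance in frame 2: 4.1.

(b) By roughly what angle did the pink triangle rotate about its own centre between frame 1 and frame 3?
36° clockwise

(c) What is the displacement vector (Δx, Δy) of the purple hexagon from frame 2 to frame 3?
(3.5, 1.6)

The purple hexagon was at (5.8, 4.3) in frame 2 and (9.3, 5.9) in frame 3.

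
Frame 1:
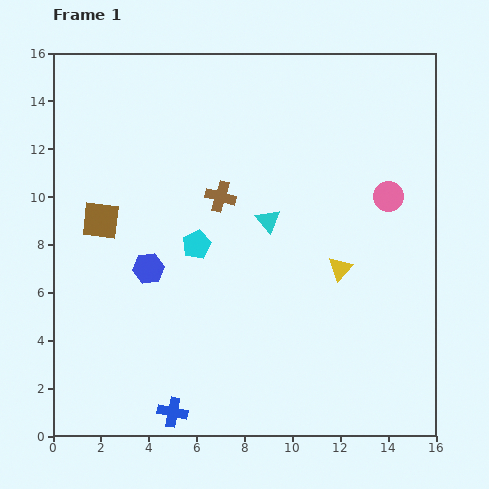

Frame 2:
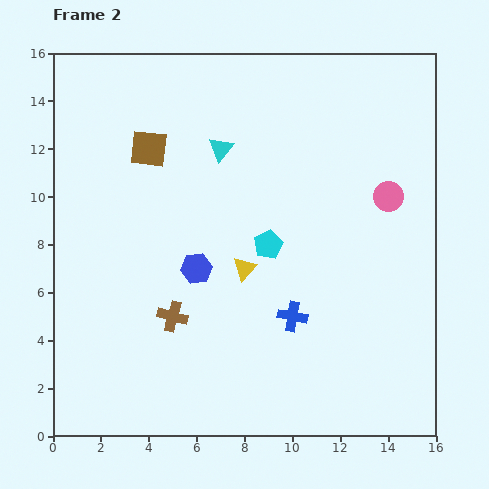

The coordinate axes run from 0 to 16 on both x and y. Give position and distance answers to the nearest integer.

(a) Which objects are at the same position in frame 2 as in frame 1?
the pink circle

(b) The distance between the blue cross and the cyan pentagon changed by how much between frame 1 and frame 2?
-4

Distance in frame 1: 7. Distance in frame 2: 3.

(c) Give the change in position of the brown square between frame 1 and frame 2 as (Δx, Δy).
(2, 3)

The brown square was at (2, 9) in frame 1 and (4, 12) in frame 2.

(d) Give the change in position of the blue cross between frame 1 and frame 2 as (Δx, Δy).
(5, 4)

The blue cross was at (5, 1) in frame 1 and (10, 5) in frame 2.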